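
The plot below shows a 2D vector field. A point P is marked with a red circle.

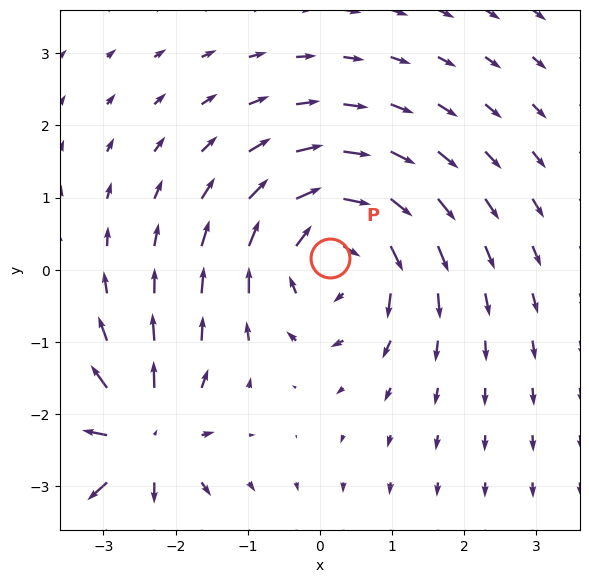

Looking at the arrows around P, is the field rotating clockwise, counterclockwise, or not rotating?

Near P at (0.1, 0.2) the arrows circulate clockwise. The curl (z-component) there is about -4; negative curl means clockwise rotation.

clockwise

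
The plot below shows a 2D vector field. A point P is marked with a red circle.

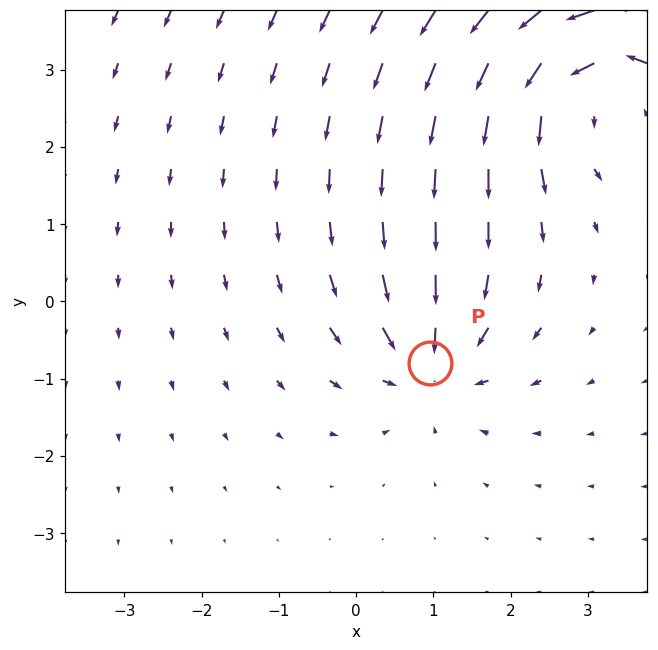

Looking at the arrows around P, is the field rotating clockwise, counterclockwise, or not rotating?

Near P at (1.0, -0.8) the arrows show no circulation. The curl there is ≈0.

not rotating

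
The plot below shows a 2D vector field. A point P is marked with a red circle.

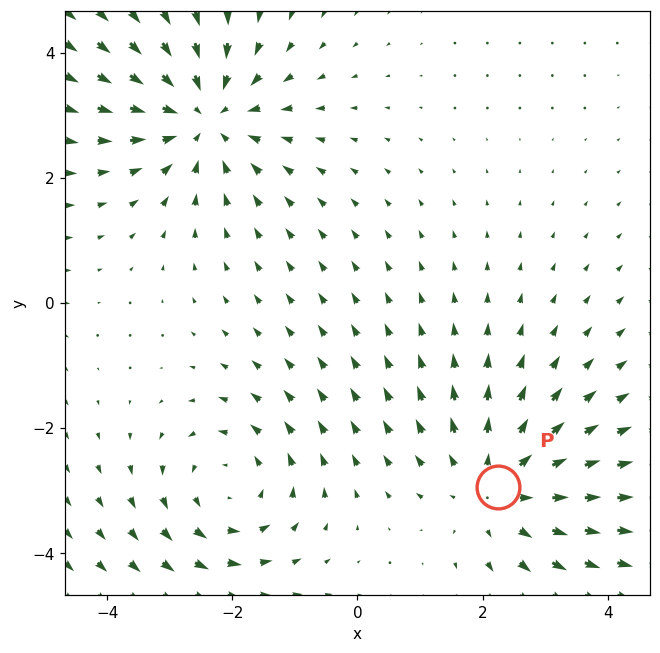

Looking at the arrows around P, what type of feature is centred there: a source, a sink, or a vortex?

At P (2.2, -2.9) the arrows spread outward. Divergence about +3, curl ≈0 — positive divergence with near-zero curl is a source.

source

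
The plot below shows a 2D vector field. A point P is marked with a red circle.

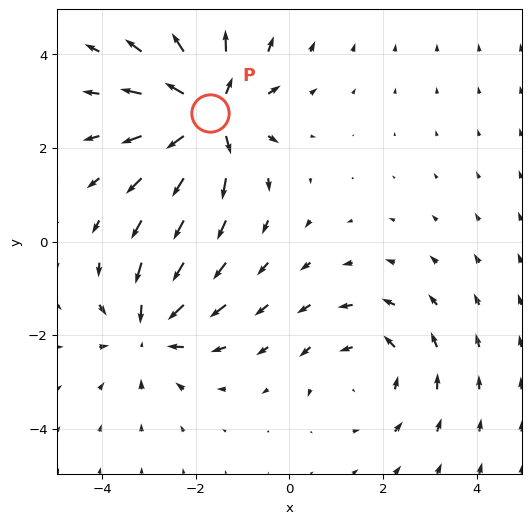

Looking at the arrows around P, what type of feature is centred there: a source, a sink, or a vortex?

source

At P (-1.7, 2.7) the arrows spread outward. Divergence about +6, curl ≈0 — positive divergence with near-zero curl is a source.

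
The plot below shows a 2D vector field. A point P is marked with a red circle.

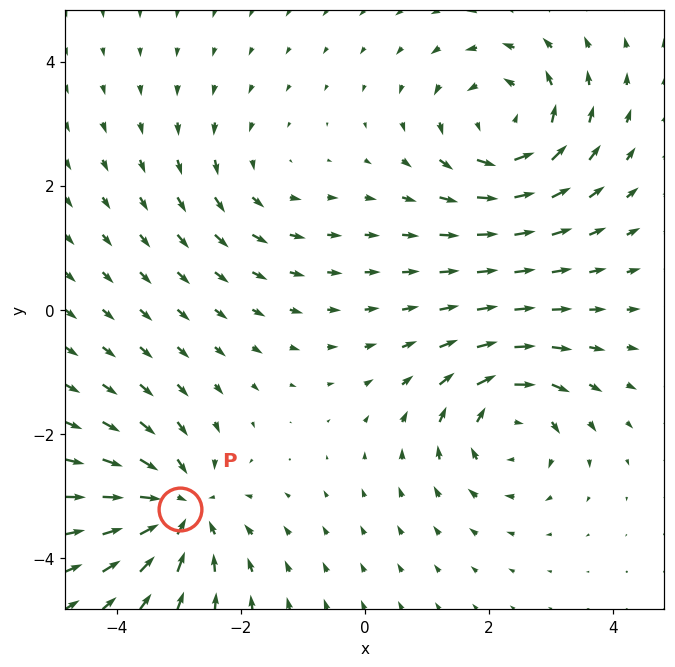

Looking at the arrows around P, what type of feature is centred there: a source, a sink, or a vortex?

sink

At P (-3.0, -3.2) the arrows converge inward. Divergence about -6, curl ≈0 — negative divergence with near-zero curl is a sink.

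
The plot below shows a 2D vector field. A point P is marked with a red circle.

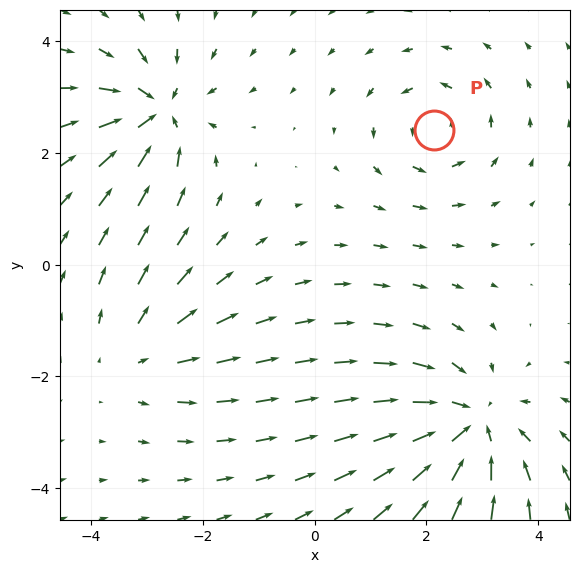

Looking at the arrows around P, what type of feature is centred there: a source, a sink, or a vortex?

vortex

At P (2.1, 2.4) the arrows circulate counterclockwise. Divergence ≈0, curl about +4 — near-zero divergence with nonzero curl is a vortex.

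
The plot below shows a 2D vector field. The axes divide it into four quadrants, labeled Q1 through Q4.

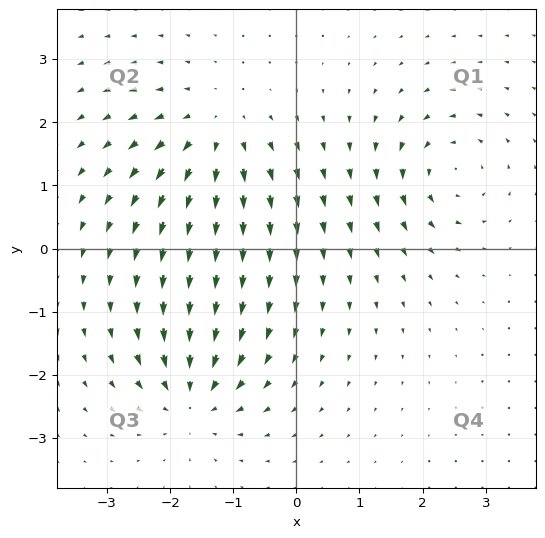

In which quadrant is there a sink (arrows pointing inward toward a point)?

The sink sits at approximately (-1.6, -2.4), which lies in quadrant Q3. The divergence there is about -4, negative as expected for a sink.

Q3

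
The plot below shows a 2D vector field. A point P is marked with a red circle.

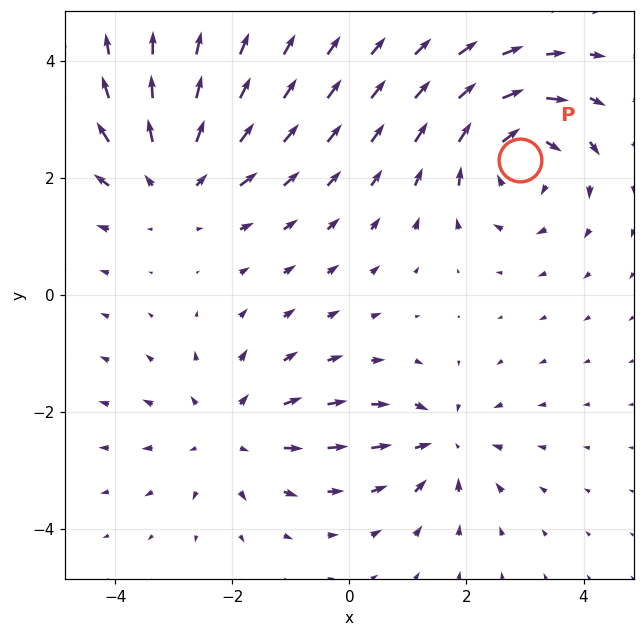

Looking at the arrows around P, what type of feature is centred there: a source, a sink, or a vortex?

vortex

At P (2.9, 2.3) the arrows circulate clockwise. Divergence ≈0, curl about -5 — near-zero divergence with nonzero curl is a vortex.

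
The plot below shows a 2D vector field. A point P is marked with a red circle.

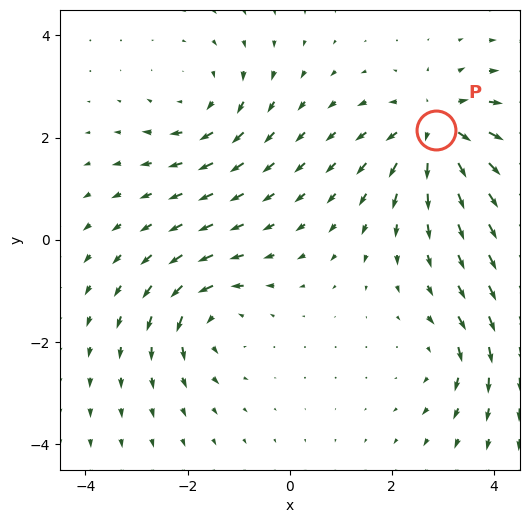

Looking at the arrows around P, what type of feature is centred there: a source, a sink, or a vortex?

source

At P (2.9, 2.2) the arrows spread outward. Divergence about +6, curl ≈0 — positive divergence with near-zero curl is a source.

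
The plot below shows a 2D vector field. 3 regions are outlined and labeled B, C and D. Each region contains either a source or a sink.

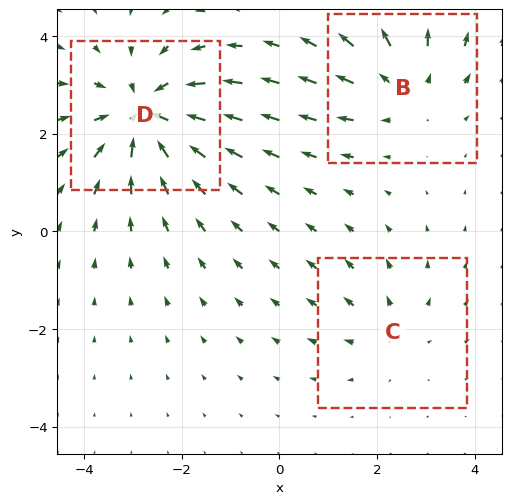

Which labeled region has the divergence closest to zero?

C

Divergence at each region's feature centre — B: about +3, C: about +2, D: about -4. Region C is closest to zero.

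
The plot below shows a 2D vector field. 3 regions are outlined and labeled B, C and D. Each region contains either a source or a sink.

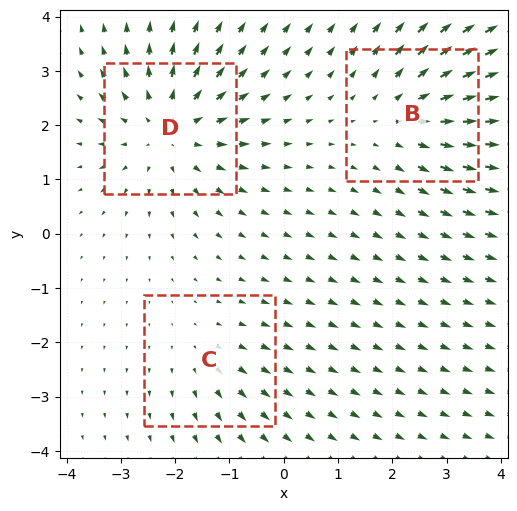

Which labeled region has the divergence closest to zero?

C

Divergence at each region's feature centre — B: about +3, C: about +2, D: about +4. Region C is closest to zero.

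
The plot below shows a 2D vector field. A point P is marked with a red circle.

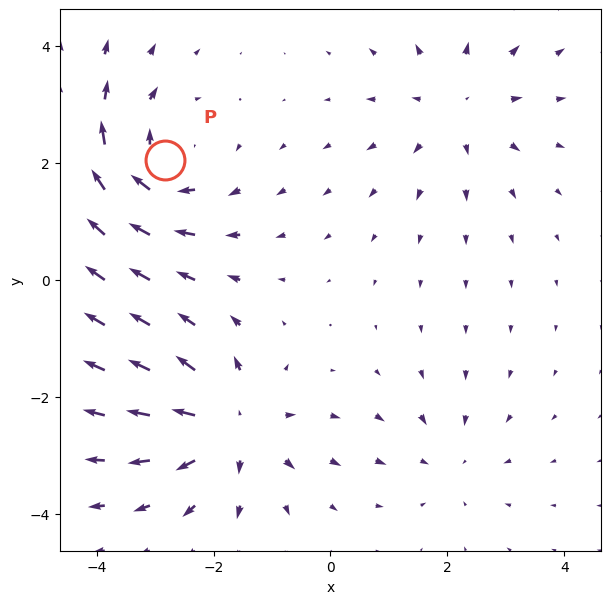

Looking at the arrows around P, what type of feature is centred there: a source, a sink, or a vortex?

At P (-2.8, 2.0) the arrows circulate clockwise. Divergence ≈0, curl about -5 — near-zero divergence with nonzero curl is a vortex.

vortex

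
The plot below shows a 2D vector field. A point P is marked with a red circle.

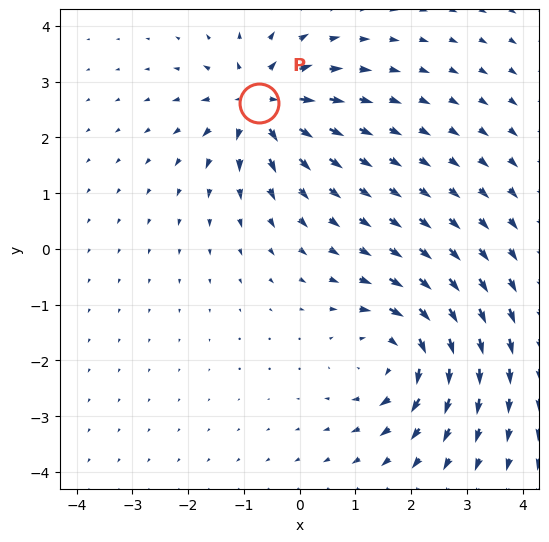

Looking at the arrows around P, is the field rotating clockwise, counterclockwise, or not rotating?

Near P at (-0.7, 2.6) the arrows show no circulation. The curl there is ≈0.

not rotating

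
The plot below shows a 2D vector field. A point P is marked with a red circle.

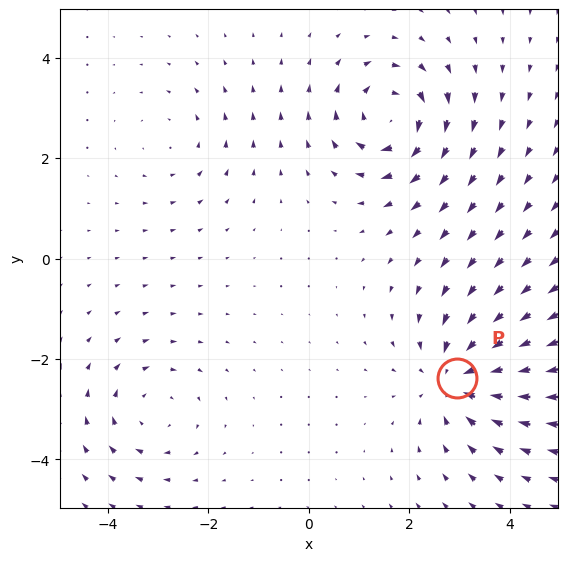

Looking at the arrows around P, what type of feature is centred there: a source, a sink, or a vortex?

sink

At P (2.9, -2.4) the arrows converge inward. Divergence about -5, curl ≈0 — negative divergence with near-zero curl is a sink.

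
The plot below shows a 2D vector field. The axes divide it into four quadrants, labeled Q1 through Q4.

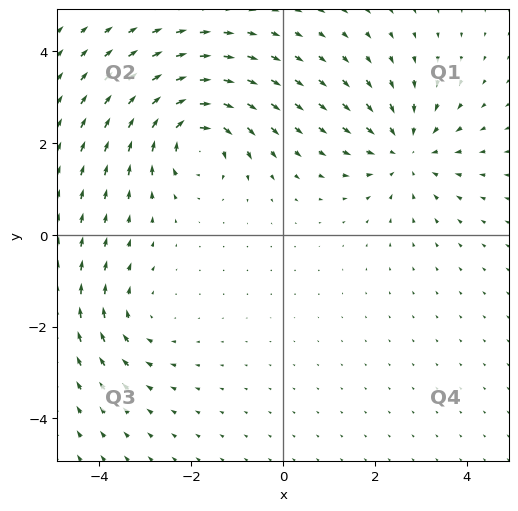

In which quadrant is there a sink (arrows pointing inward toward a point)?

The sink sits at approximately (2.7, 1.8), which lies in quadrant Q1. The divergence there is about -4, negative as expected for a sink.

Q1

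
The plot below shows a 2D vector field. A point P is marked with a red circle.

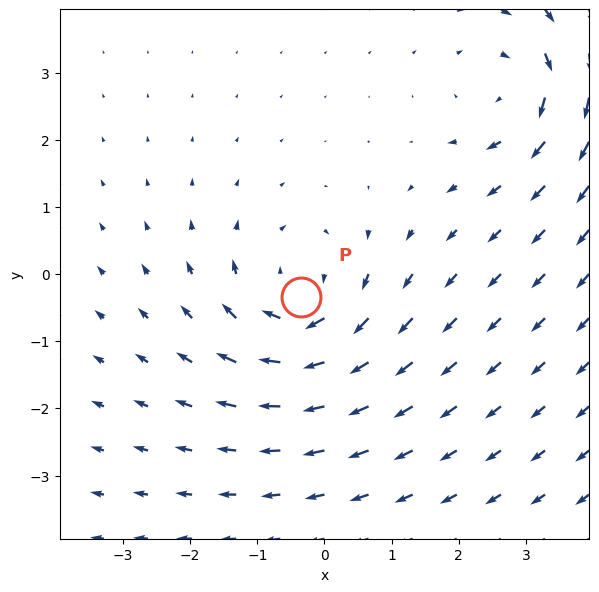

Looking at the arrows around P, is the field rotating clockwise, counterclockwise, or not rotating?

clockwise

Near P at (-0.3, -0.3) the arrows circulate clockwise. The curl (z-component) there is about -5; negative curl means clockwise rotation.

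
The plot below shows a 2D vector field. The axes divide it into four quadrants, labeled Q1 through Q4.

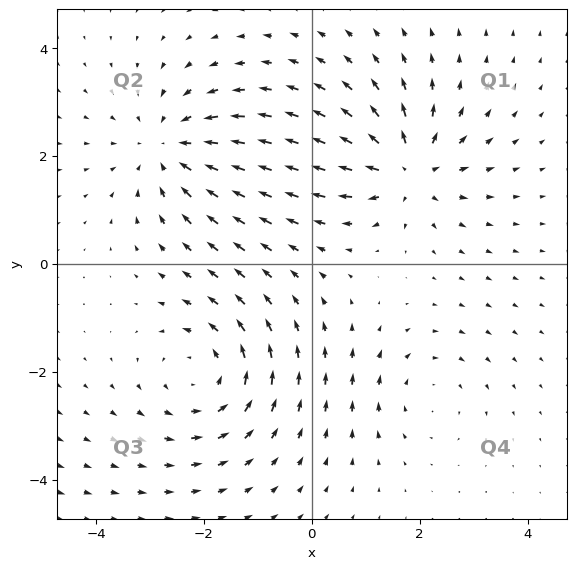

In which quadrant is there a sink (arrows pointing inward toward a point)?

The sink sits at approximately (-2.6, 2.1), which lies in quadrant Q2. The divergence there is about -4, negative as expected for a sink.

Q2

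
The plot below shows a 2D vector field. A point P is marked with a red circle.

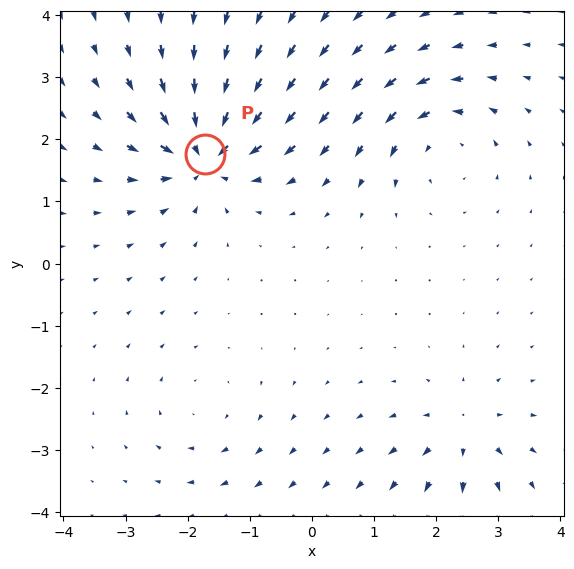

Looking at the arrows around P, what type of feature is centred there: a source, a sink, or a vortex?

At P (-1.7, 1.8) the arrows converge inward. Divergence about -7, curl ≈0 — negative divergence with near-zero curl is a sink.

sink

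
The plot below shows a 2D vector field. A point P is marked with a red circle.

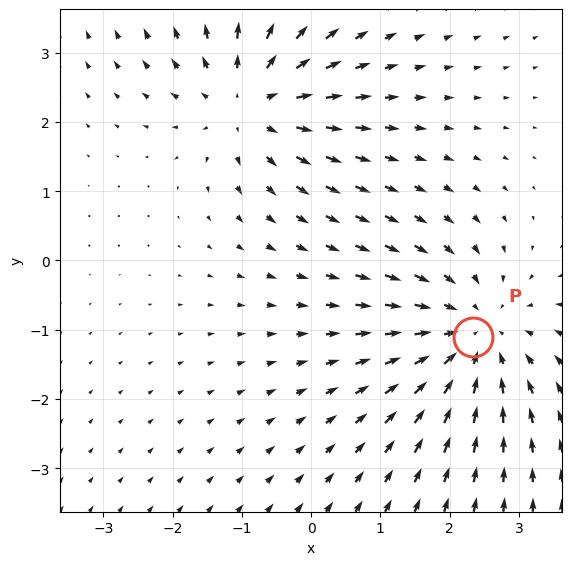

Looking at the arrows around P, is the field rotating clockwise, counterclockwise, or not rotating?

not rotating

Near P at (2.3, -1.1) the arrows show no circulation. The curl there is ≈0.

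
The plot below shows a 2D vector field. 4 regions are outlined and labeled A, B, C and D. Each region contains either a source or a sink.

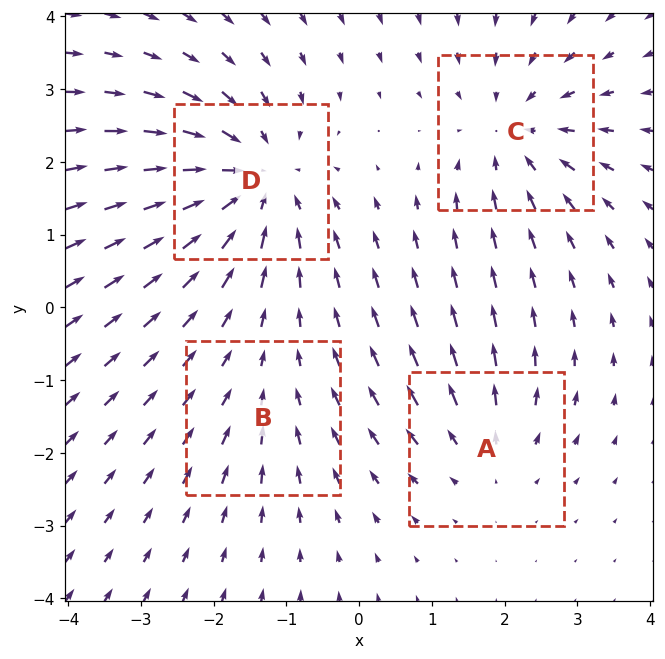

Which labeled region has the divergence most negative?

D

Divergence at each region's feature centre — A: about +3, B: about -2, C: about -4, D: about -6. Region D is most negative.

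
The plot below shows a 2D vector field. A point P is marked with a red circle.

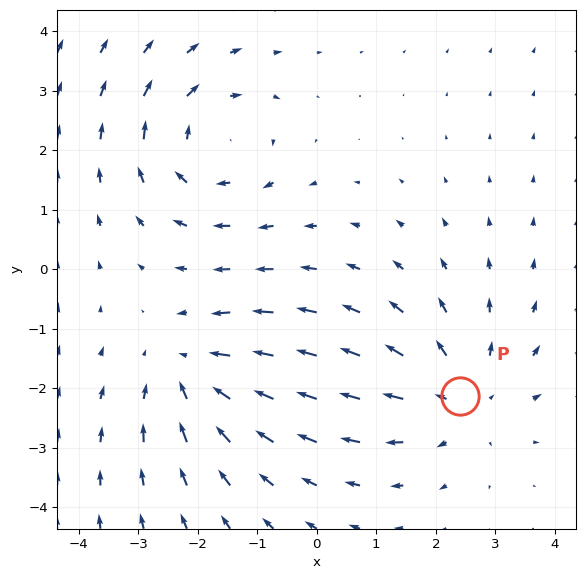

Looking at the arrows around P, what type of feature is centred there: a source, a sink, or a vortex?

At P (2.4, -2.1) the arrows spread outward. Divergence about +3, curl ≈0 — positive divergence with near-zero curl is a source.

source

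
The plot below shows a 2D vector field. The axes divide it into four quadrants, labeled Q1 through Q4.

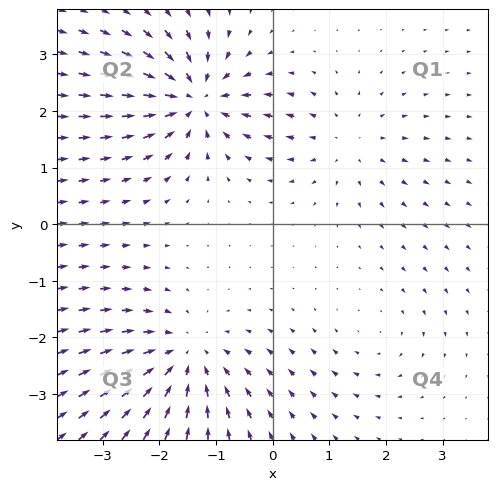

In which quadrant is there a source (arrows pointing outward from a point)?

Q1

The source sits at approximately (1.3, 1.4), which lies in quadrant Q1. The divergence there is about +3, positive as expected for a source.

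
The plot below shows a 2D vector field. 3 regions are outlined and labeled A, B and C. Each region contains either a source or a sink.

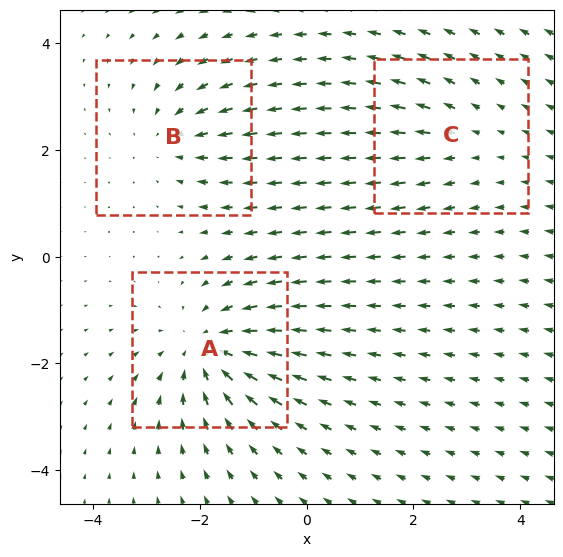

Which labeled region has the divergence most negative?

Divergence at each region's feature centre — A: about -4, B: about -3, C: about +2. Region A is most negative.

A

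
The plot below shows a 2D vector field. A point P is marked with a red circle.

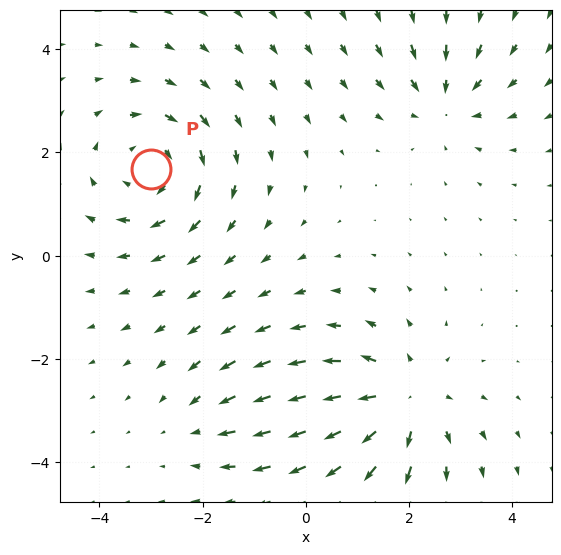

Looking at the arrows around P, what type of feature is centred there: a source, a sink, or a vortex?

At P (-3.0, 1.7) the arrows circulate clockwise. Divergence ≈0, curl about -4 — near-zero divergence with nonzero curl is a vortex.

vortex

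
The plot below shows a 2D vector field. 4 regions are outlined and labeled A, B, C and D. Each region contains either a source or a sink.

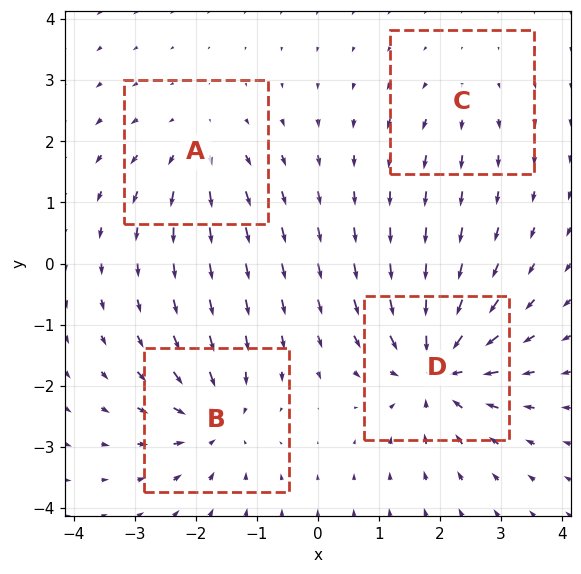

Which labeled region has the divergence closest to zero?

C

Divergence at each region's feature centre — A: about +4, B: about -5, C: about +2, D: about -7. Region C is closest to zero.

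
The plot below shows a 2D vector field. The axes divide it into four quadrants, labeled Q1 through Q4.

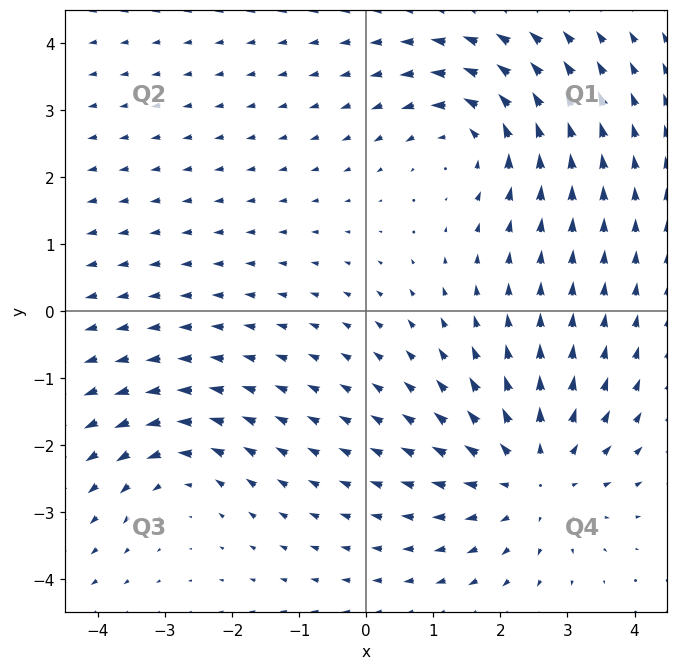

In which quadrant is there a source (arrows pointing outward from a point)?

The source sits at approximately (2.5, -2.5), which lies in quadrant Q4. The divergence there is about +4, positive as expected for a source.

Q4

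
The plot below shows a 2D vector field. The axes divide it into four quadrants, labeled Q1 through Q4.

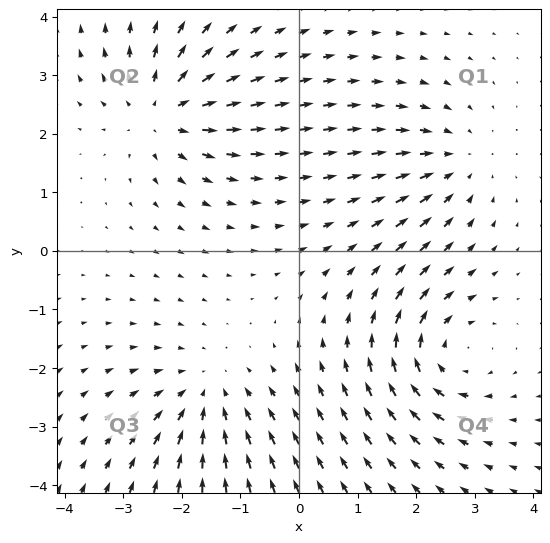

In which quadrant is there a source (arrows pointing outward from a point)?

The source sits at approximately (-2.3, 2.4), which lies in quadrant Q2. The divergence there is about +6, positive as expected for a source.

Q2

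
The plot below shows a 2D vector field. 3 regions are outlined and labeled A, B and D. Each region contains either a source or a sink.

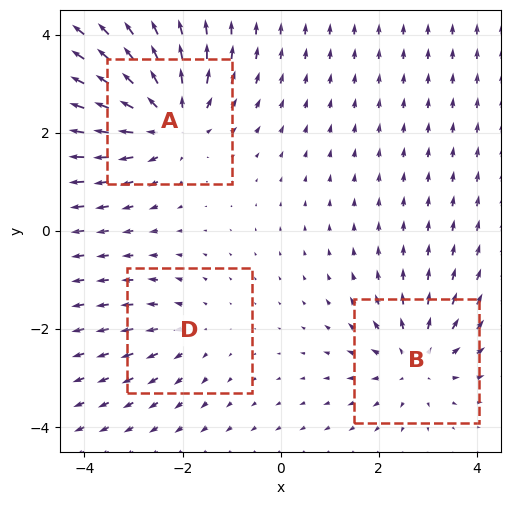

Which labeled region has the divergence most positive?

Divergence at each region's feature centre — A: about +5, B: about +4, D: about +2. Region A is most positive.

A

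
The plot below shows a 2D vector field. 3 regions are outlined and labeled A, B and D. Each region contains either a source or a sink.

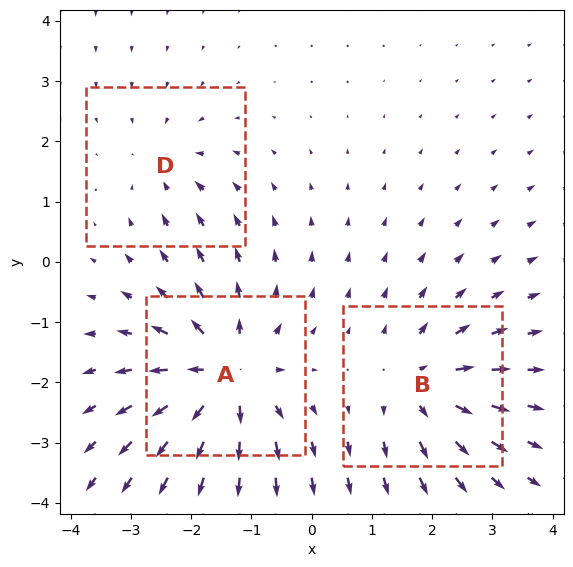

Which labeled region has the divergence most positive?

Divergence at each region's feature centre — A: about +5, B: about +4, D: about -2. Region A is most positive.

A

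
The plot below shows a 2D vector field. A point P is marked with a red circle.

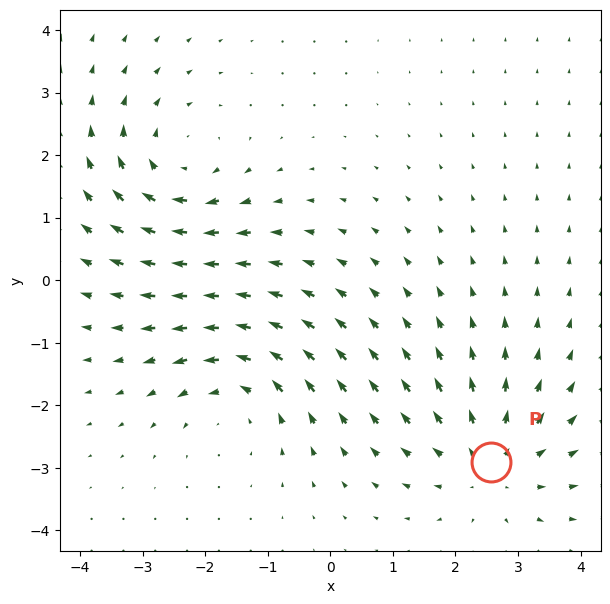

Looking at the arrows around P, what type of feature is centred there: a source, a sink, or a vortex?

At P (2.6, -2.9) the arrows spread outward. Divergence about +3, curl ≈0 — positive divergence with near-zero curl is a source.

source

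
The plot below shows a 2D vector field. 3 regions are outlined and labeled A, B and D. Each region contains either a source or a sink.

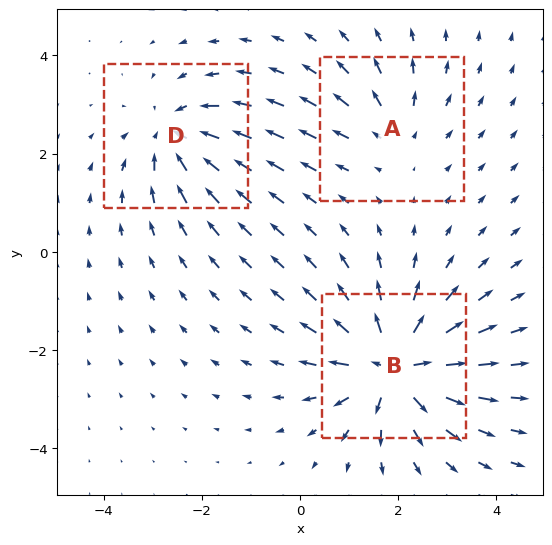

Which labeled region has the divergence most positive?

B

Divergence at each region's feature centre — A: about +2, B: about +6, D: about -4. Region B is most positive.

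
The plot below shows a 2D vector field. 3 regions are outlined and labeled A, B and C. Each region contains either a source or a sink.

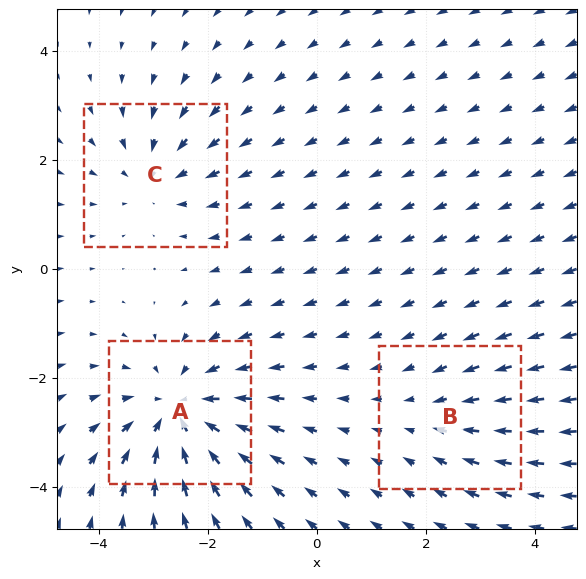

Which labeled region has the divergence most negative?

A

Divergence at each region's feature centre — A: about -5, B: about -2, C: about -3. Region A is most negative.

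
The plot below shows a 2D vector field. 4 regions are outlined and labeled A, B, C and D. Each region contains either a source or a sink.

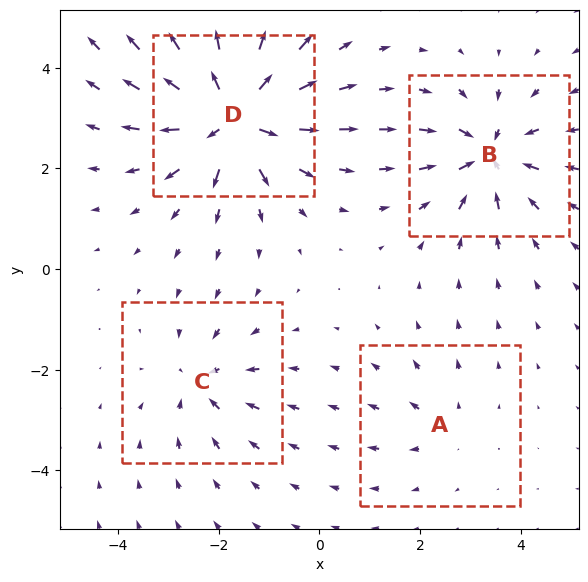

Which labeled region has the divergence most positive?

Divergence at each region's feature centre — A: about +2, B: about -6, C: about -4, D: about +8. Region D is most positive.

D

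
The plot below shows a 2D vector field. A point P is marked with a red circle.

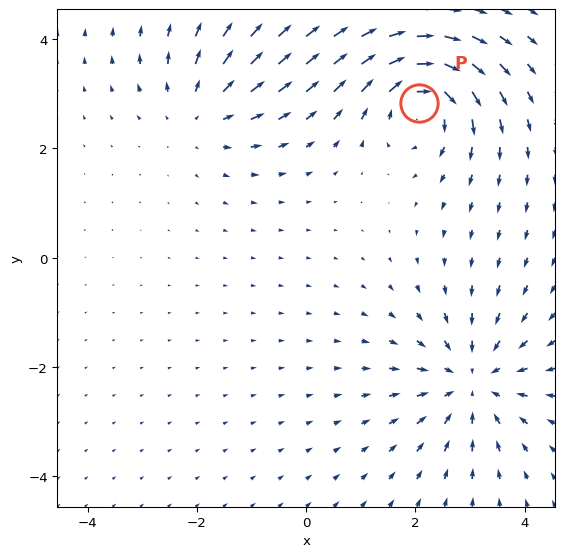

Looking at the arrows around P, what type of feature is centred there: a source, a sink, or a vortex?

At P (2.1, 2.8) the arrows circulate clockwise. Divergence ≈0, curl about -6 — near-zero divergence with nonzero curl is a vortex.

vortex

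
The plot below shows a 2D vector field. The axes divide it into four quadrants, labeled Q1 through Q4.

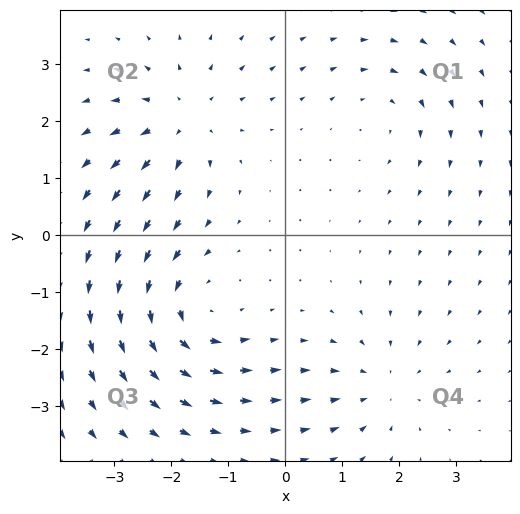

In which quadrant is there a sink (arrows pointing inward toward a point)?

The sink sits at approximately (1.7, -2.6), which lies in quadrant Q4. The divergence there is about -3, negative as expected for a sink.

Q4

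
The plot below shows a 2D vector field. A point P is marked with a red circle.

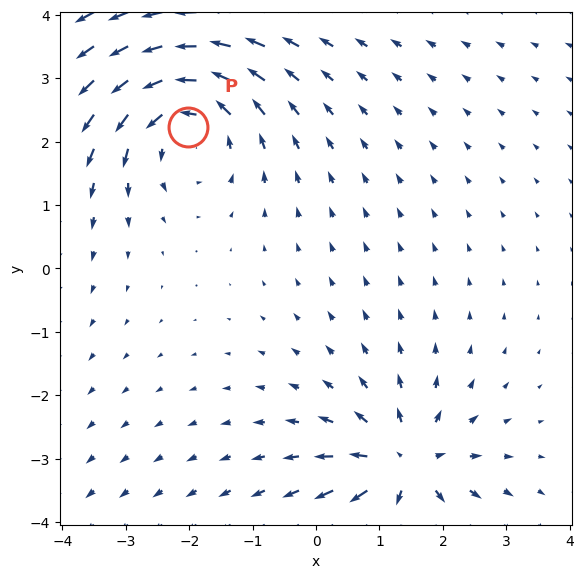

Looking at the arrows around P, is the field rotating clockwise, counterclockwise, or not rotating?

counterclockwise

Near P at (-2.0, 2.2) the arrows circulate counterclockwise. The curl (z-component) there is about +4; positive curl means counterclockwise rotation.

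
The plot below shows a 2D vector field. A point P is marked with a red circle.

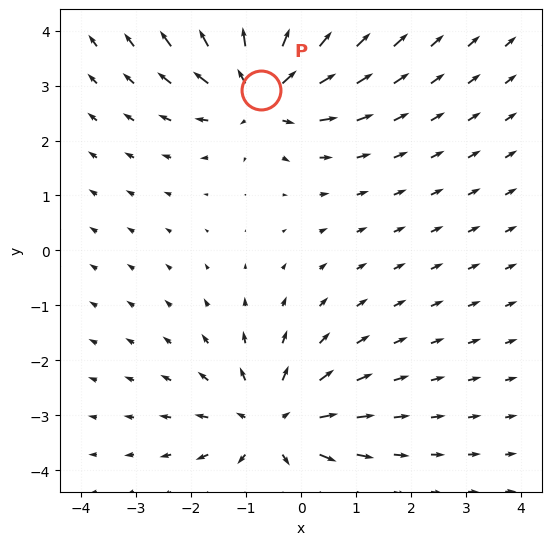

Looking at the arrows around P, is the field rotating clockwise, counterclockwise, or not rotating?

not rotating

Near P at (-0.7, 2.9) the arrows show no circulation. The curl there is ≈0.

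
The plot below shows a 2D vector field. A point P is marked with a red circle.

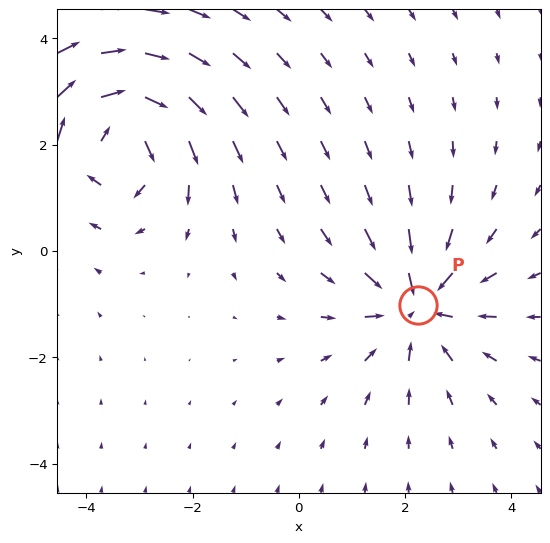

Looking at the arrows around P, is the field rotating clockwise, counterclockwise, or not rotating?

not rotating

Near P at (2.2, -1.0) the arrows show no circulation. The curl there is ≈0.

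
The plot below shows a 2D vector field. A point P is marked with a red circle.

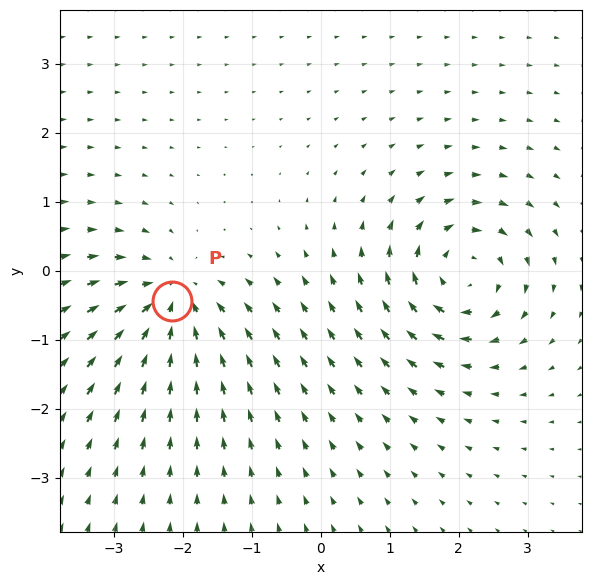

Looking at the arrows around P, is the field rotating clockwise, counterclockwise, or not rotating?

not rotating

Near P at (-2.2, -0.4) the arrows show no circulation. The curl there is ≈0.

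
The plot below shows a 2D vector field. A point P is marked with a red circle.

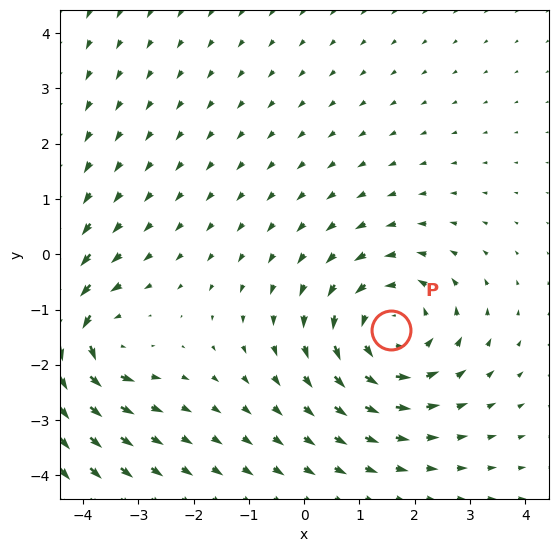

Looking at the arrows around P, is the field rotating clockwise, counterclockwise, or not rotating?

Near P at (1.6, -1.4) the arrows circulate counterclockwise. The curl (z-component) there is about +3; positive curl means counterclockwise rotation.

counterclockwise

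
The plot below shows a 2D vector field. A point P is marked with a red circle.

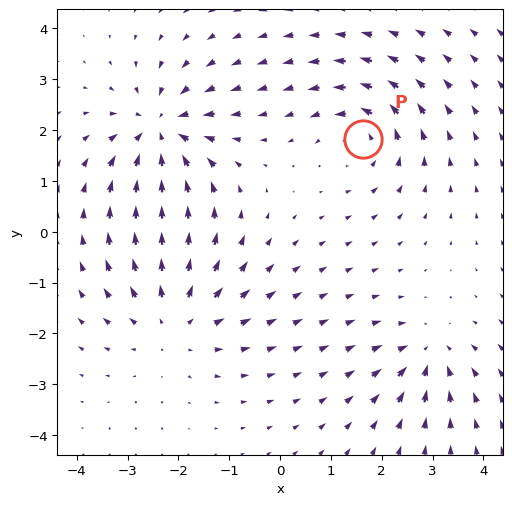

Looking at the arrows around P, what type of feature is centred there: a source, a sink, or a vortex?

At P (1.6, 1.8) the arrows circulate counterclockwise. Divergence ≈0, curl about +4 — near-zero divergence with nonzero curl is a vortex.

vortex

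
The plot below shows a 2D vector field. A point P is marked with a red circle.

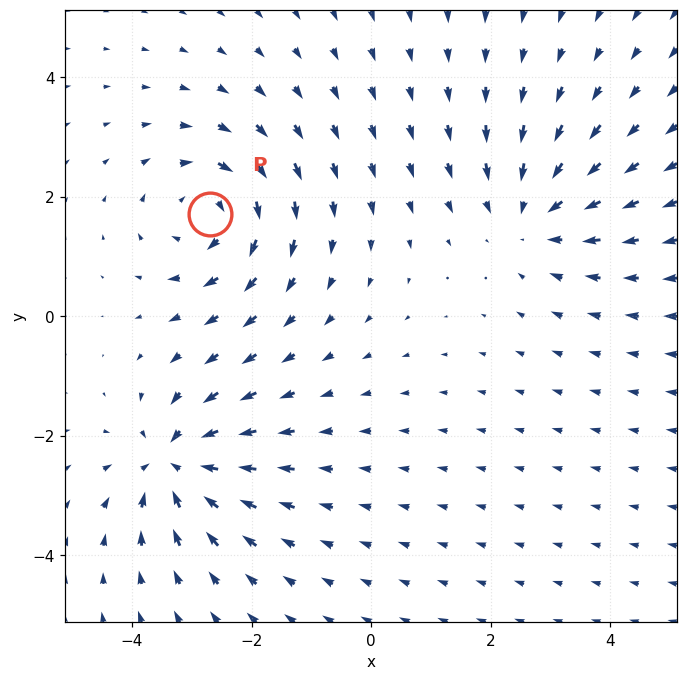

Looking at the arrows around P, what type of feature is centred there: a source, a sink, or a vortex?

vortex

At P (-2.7, 1.7) the arrows circulate clockwise. Divergence ≈0, curl about -5 — near-zero divergence with nonzero curl is a vortex.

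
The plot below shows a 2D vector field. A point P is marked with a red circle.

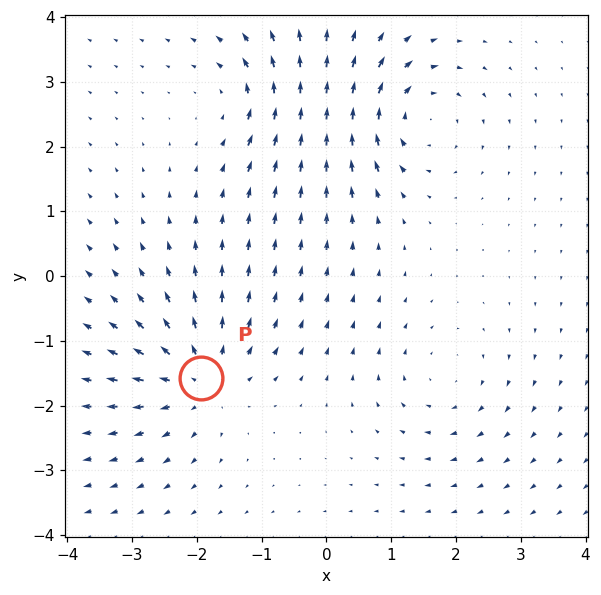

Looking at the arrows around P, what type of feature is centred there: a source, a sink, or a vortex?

source

At P (-1.9, -1.6) the arrows spread outward. Divergence about +5, curl ≈0 — positive divergence with near-zero curl is a source.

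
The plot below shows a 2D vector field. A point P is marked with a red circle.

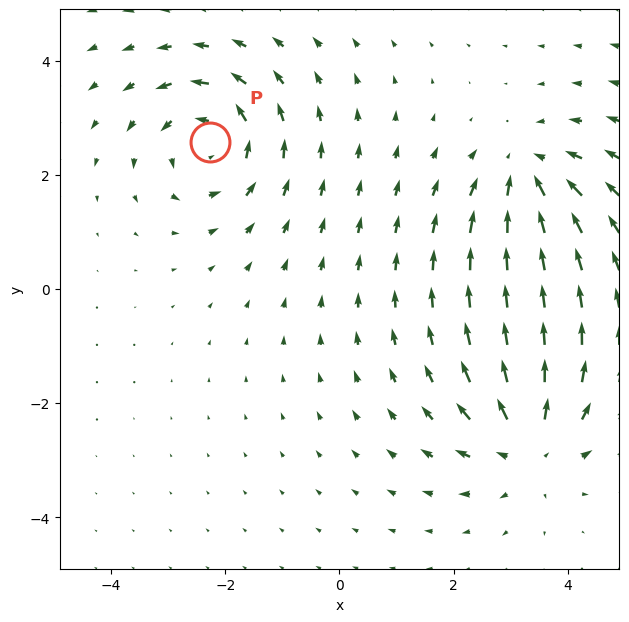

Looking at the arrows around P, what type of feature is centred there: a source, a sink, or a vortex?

vortex

At P (-2.3, 2.6) the arrows circulate counterclockwise. Divergence ≈0, curl about +5 — near-zero divergence with nonzero curl is a vortex.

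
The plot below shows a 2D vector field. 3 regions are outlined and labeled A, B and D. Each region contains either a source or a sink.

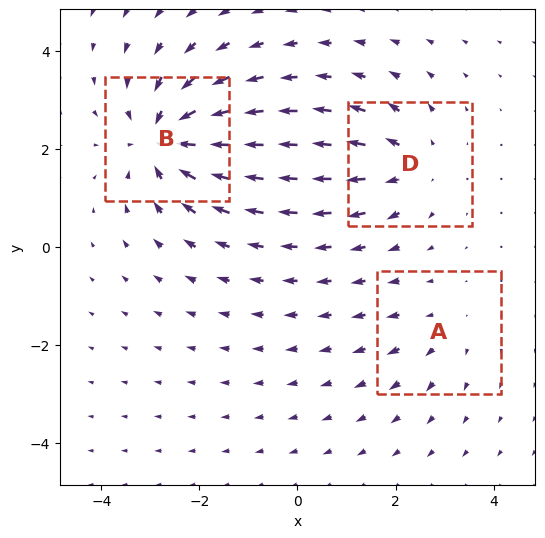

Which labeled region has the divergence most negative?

B

Divergence at each region's feature centre — A: about +2, B: about -6, D: about +3. Region B is most negative.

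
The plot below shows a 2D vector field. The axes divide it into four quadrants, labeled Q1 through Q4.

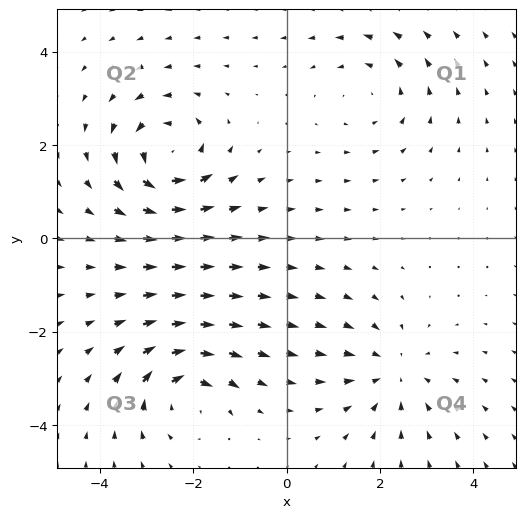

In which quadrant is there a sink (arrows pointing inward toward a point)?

The sink sits at approximately (2.3, -2.9), which lies in quadrant Q4. The divergence there is about -3, negative as expected for a sink.

Q4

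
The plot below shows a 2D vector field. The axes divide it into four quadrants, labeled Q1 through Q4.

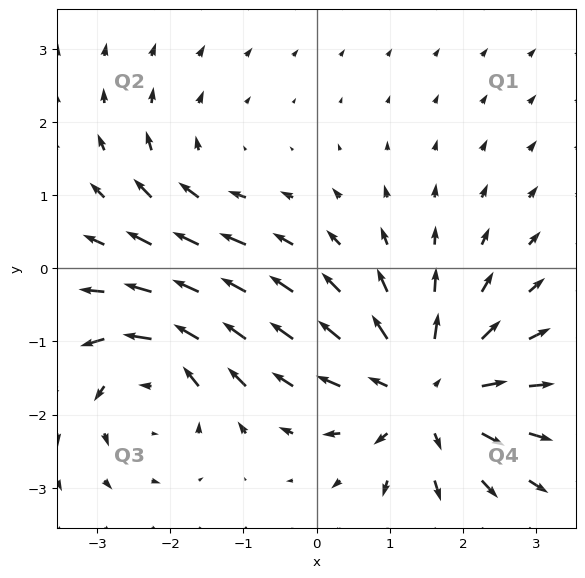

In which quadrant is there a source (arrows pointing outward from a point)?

The source sits at approximately (1.5, -1.7), which lies in quadrant Q4. The divergence there is about +5, positive as expected for a source.

Q4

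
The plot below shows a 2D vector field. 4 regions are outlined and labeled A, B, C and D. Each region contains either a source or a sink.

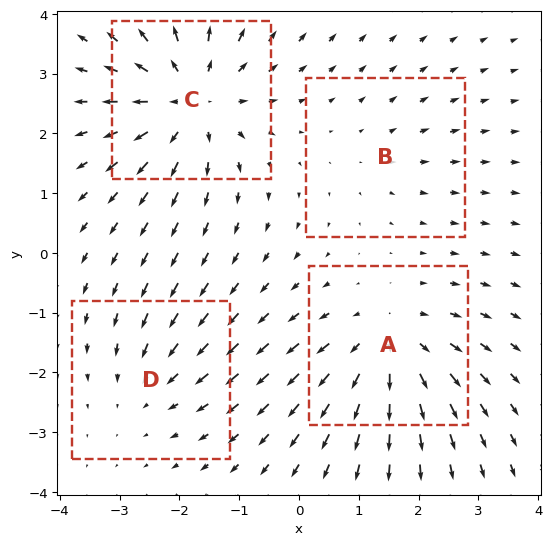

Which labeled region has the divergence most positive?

C

Divergence at each region's feature centre — A: about +5, B: about +2, C: about +6, D: about -3. Region C is most positive.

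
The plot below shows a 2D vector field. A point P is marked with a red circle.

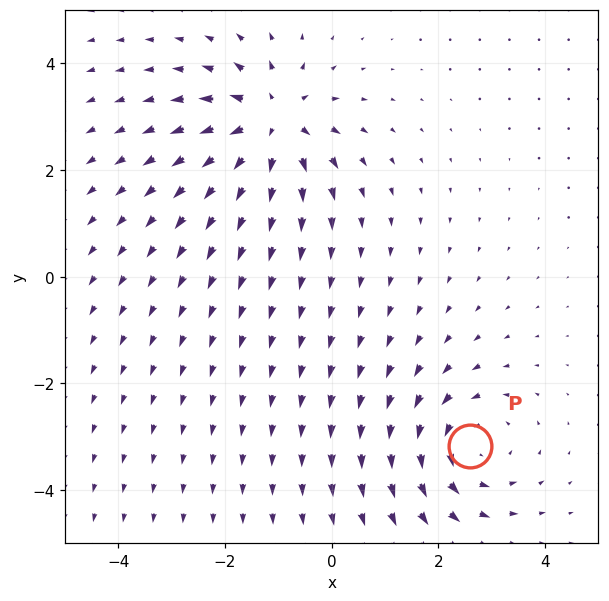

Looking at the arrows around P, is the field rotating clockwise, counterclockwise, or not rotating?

Near P at (2.6, -3.2) the arrows circulate counterclockwise. The curl (z-component) there is about +3; positive curl means counterclockwise rotation.

counterclockwise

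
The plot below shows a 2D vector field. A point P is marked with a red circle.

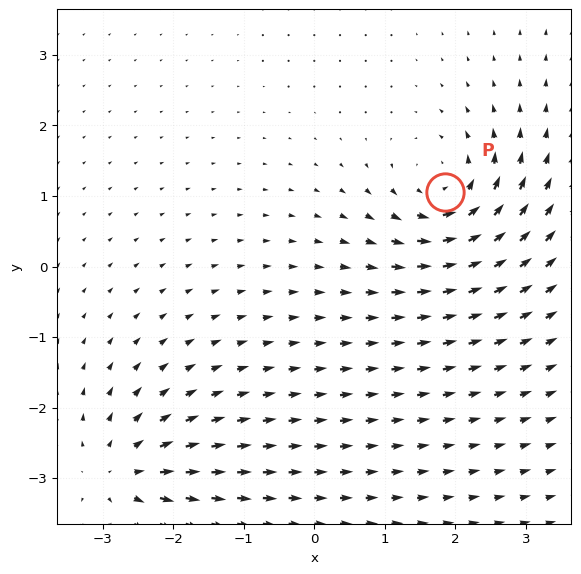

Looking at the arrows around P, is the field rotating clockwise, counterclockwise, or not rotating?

Near P at (1.9, 1.1) the arrows circulate counterclockwise. The curl (z-component) there is about +6; positive curl means counterclockwise rotation.

counterclockwise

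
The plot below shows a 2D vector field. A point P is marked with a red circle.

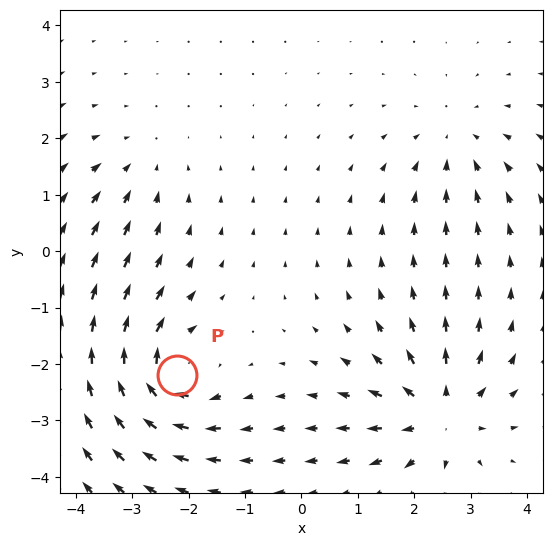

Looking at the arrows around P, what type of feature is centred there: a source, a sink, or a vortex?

At P (-2.2, -2.2) the arrows circulate clockwise. Divergence ≈0, curl about -7 — near-zero divergence with nonzero curl is a vortex.

vortex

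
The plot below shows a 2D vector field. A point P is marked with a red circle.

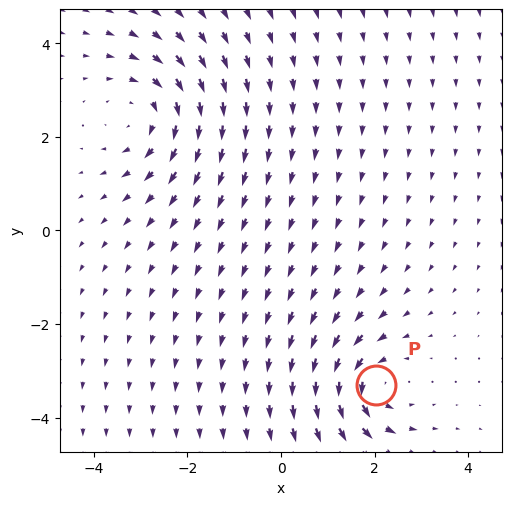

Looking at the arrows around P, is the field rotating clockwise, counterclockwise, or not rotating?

Near P at (2.0, -3.3) the arrows circulate counterclockwise. The curl (z-component) there is about +4; positive curl means counterclockwise rotation.

counterclockwise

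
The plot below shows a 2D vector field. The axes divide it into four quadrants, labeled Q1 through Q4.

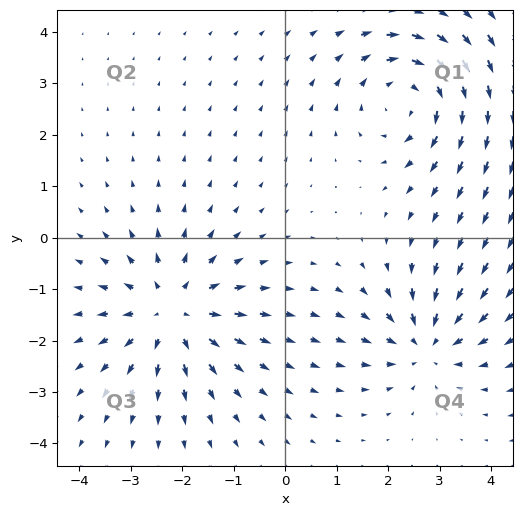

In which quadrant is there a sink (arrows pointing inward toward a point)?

Q4

The sink sits at approximately (2.8, -2.1), which lies in quadrant Q4. The divergence there is about -4, negative as expected for a sink.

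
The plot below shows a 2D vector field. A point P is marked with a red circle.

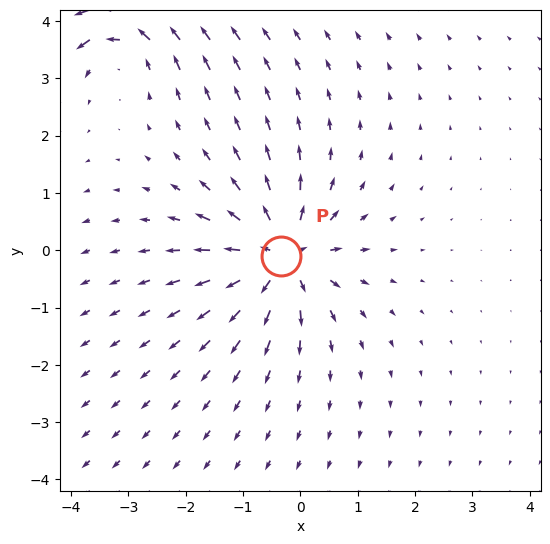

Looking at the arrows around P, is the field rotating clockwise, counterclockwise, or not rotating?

not rotating

Near P at (-0.3, -0.1) the arrows show no circulation. The curl there is ≈0.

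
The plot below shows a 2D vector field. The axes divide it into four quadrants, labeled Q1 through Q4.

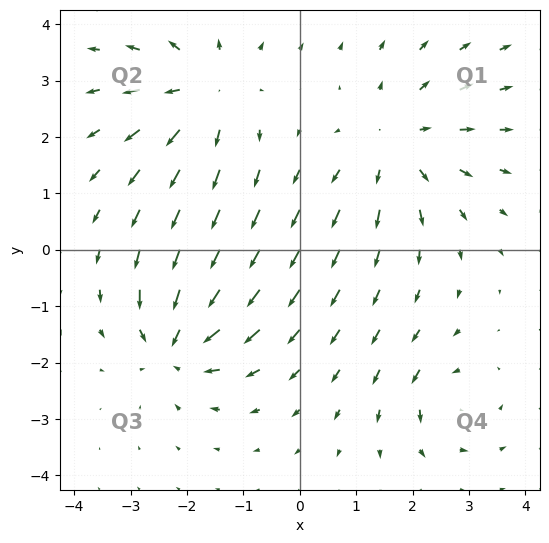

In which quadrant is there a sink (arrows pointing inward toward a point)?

The sink sits at approximately (-2.2, -1.7), which lies in quadrant Q3. The divergence there is about -6, negative as expected for a sink.

Q3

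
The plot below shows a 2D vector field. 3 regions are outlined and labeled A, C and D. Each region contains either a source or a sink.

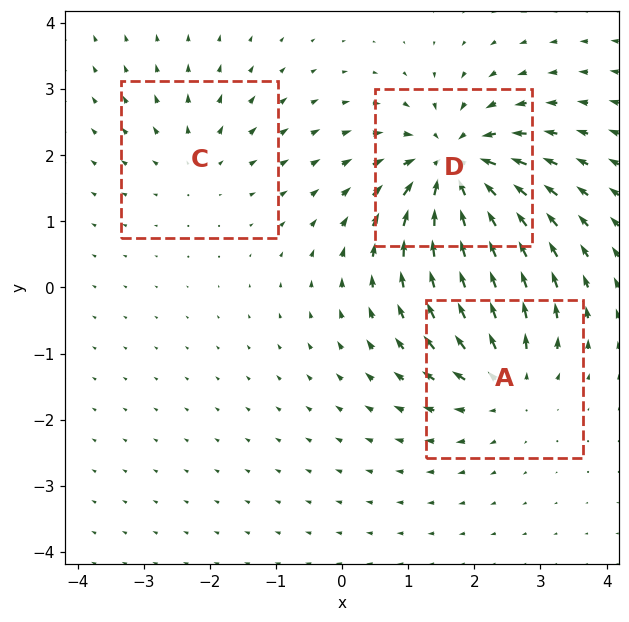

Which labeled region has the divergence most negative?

Divergence at each region's feature centre — A: about +4, C: about +2, D: about -6. Region D is most negative.

D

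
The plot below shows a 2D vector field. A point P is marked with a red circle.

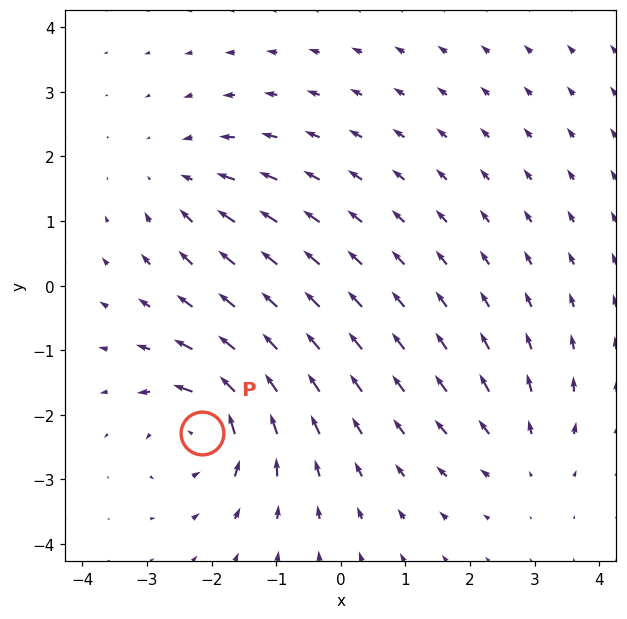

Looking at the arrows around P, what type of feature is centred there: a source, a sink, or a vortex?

vortex

At P (-2.1, -2.3) the arrows circulate counterclockwise. Divergence ≈0, curl about +7 — near-zero divergence with nonzero curl is a vortex.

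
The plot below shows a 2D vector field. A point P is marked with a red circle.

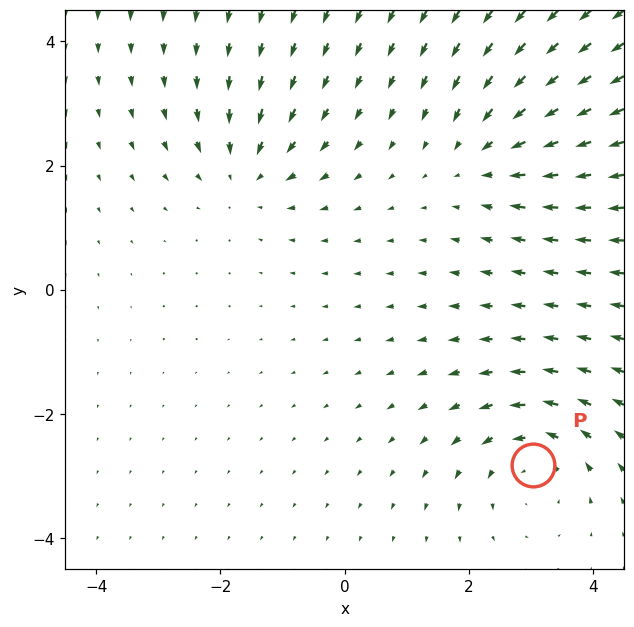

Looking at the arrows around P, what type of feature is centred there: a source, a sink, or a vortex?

vortex

At P (3.0, -2.8) the arrows circulate counterclockwise. Divergence ≈0, curl about +3 — near-zero divergence with nonzero curl is a vortex.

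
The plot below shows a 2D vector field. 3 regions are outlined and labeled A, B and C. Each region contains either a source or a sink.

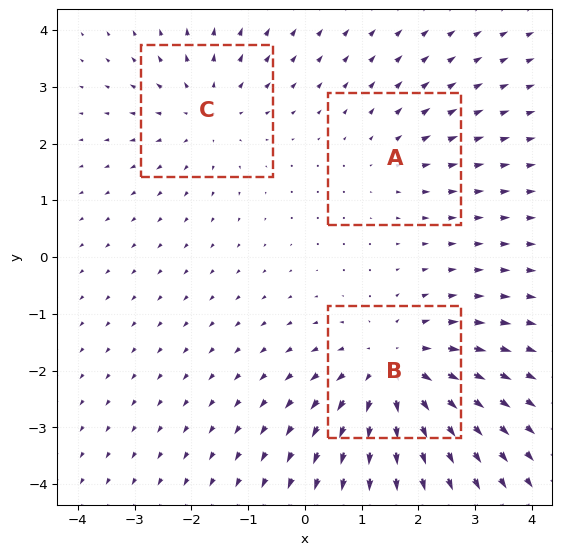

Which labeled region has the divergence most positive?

B

Divergence at each region's feature centre — A: about +2, B: about +4, C: about +3. Region B is most positive.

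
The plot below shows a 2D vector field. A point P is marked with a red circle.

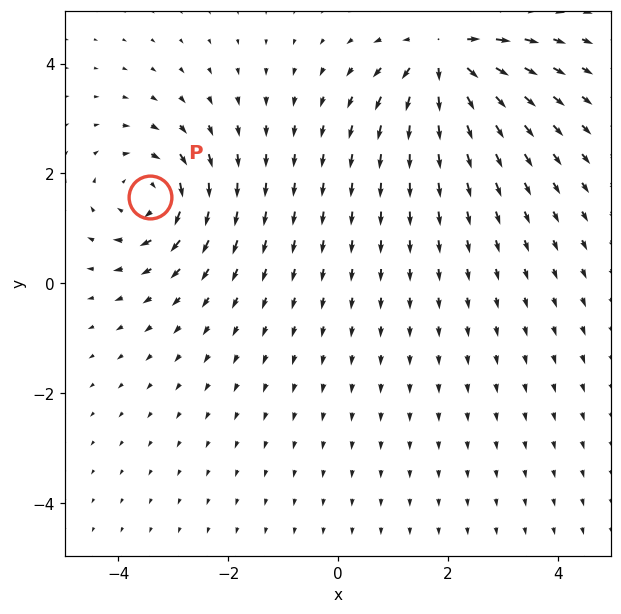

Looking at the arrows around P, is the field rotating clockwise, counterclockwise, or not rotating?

Near P at (-3.4, 1.6) the arrows circulate clockwise. The curl (z-component) there is about -3; negative curl means clockwise rotation.

clockwise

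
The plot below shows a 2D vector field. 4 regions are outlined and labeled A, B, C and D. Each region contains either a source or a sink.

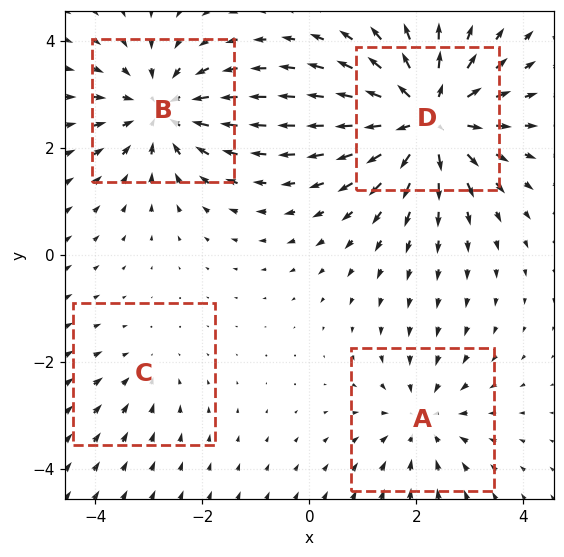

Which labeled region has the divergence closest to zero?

Divergence at each region's feature centre — A: about -4, B: about -5, C: about -2, D: about +7. Region C is closest to zero.

C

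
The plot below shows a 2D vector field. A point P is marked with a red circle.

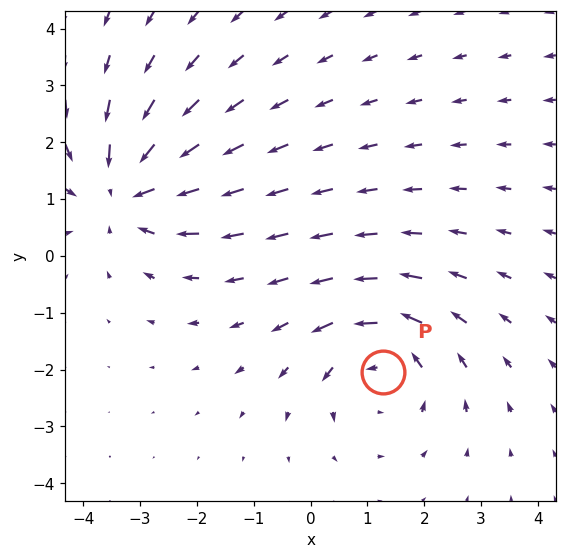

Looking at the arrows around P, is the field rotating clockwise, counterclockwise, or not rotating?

Near P at (1.3, -2.0) the arrows circulate counterclockwise. The curl (z-component) there is about +4; positive curl means counterclockwise rotation.

counterclockwise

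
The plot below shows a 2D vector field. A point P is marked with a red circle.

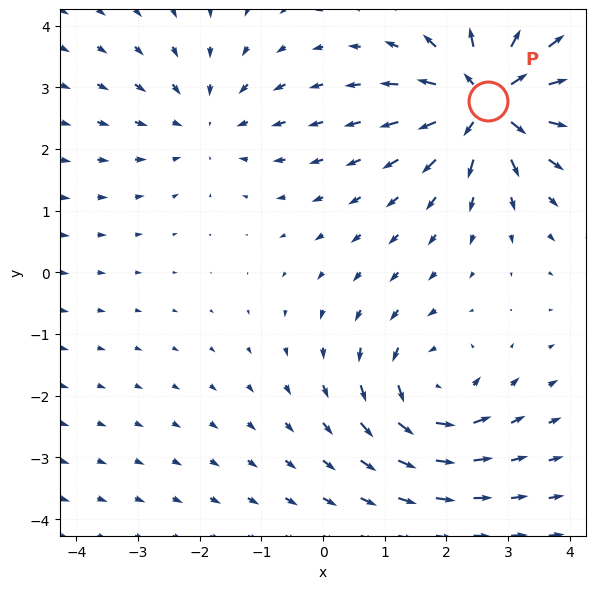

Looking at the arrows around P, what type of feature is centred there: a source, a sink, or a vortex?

At P (2.7, 2.8) the arrows spread outward. Divergence about +6, curl ≈0 — positive divergence with near-zero curl is a source.

source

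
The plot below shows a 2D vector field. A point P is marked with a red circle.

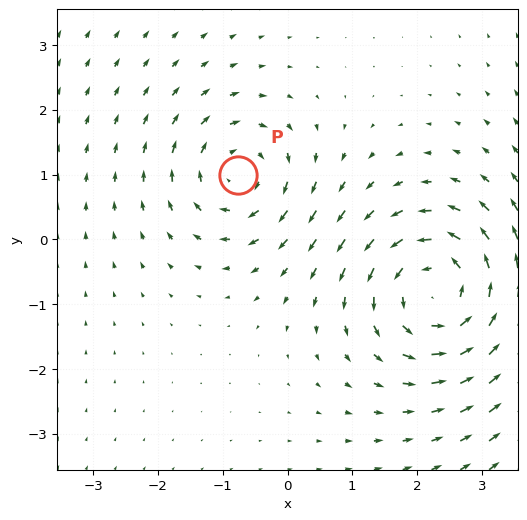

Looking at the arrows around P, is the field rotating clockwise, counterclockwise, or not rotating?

clockwise

Near P at (-0.8, 1.0) the arrows circulate clockwise. The curl (z-component) there is about -4; negative curl means clockwise rotation.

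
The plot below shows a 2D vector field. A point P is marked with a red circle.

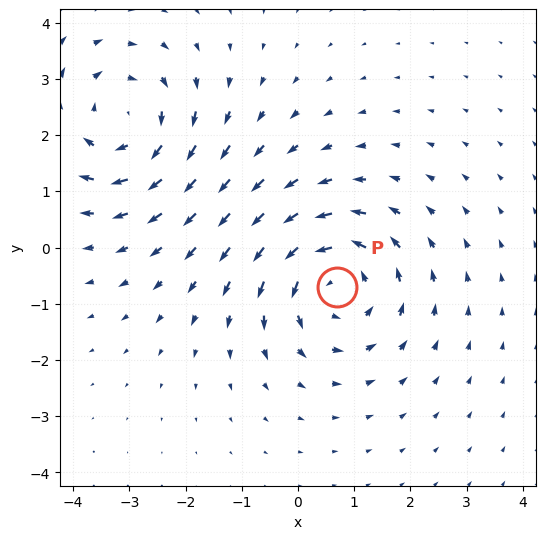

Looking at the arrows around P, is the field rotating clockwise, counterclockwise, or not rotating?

Near P at (0.7, -0.7) the arrows circulate counterclockwise. The curl (z-component) there is about +4; positive curl means counterclockwise rotation.

counterclockwise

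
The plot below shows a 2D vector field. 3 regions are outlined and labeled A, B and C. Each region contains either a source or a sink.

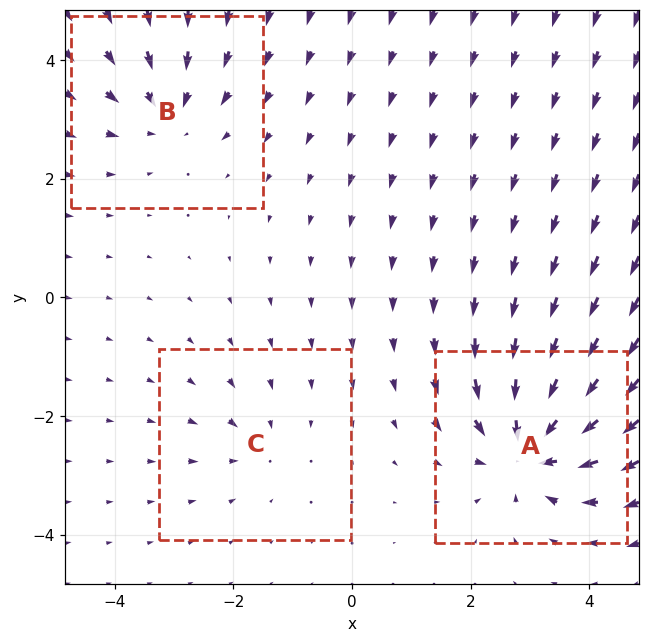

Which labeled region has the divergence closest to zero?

Divergence at each region's feature centre — A: about -6, B: about -4, C: about -2. Region C is closest to zero.

C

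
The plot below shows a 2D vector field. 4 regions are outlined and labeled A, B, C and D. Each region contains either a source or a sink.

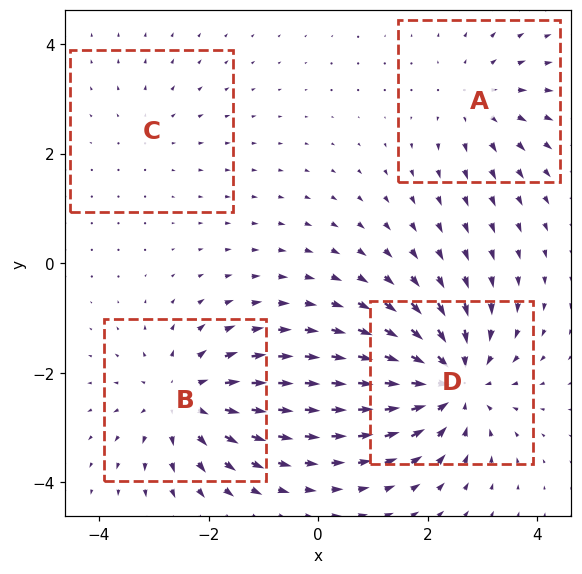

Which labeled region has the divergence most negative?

Divergence at each region's feature centre — A: about +3, B: about +5, C: about +2, D: about -7. Region D is most negative.

D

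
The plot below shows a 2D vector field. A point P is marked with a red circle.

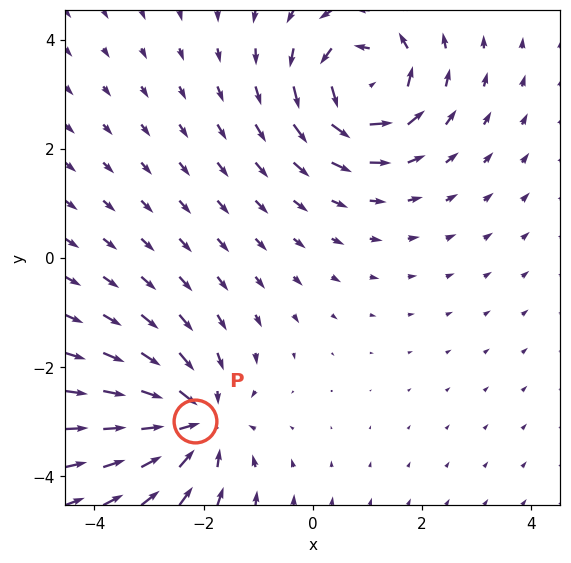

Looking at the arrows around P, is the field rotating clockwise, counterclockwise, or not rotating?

Near P at (-2.2, -3.0) the arrows show no circulation. The curl there is ≈0.

not rotating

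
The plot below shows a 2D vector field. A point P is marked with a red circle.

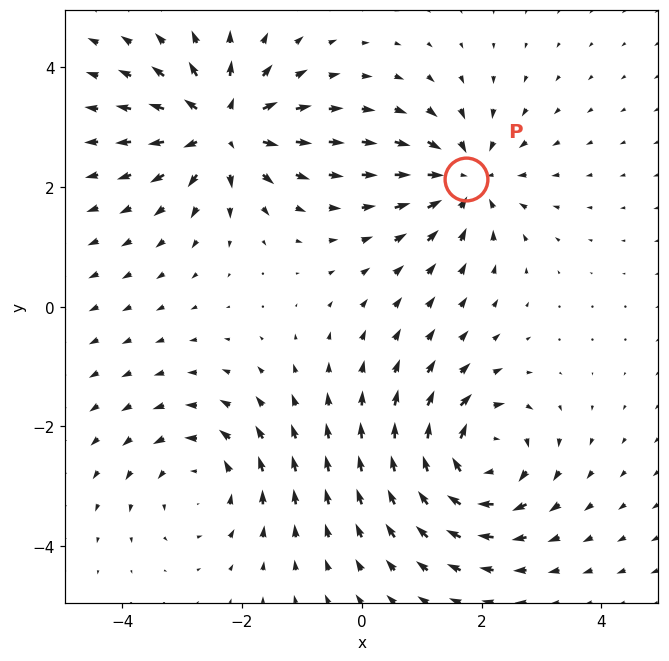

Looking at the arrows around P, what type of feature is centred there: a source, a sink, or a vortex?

sink

At P (1.7, 2.1) the arrows converge inward. Divergence about -4, curl ≈0 — negative divergence with near-zero curl is a sink.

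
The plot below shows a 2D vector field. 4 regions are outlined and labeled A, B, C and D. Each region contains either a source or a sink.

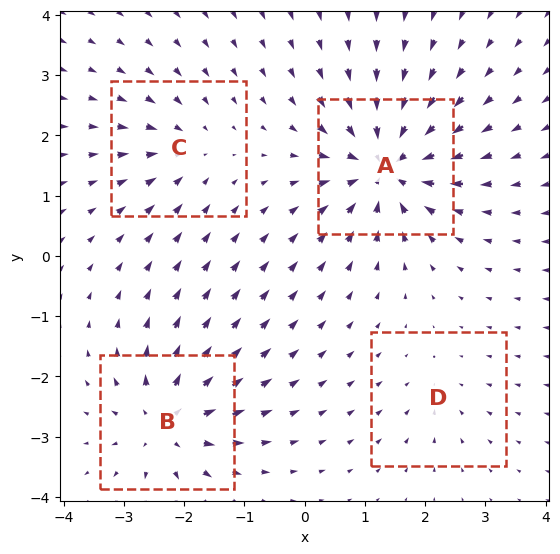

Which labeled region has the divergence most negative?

Divergence at each region's feature centre — A: about -9, B: about +6, C: about -4, D: about -2. Region A is most negative.

A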